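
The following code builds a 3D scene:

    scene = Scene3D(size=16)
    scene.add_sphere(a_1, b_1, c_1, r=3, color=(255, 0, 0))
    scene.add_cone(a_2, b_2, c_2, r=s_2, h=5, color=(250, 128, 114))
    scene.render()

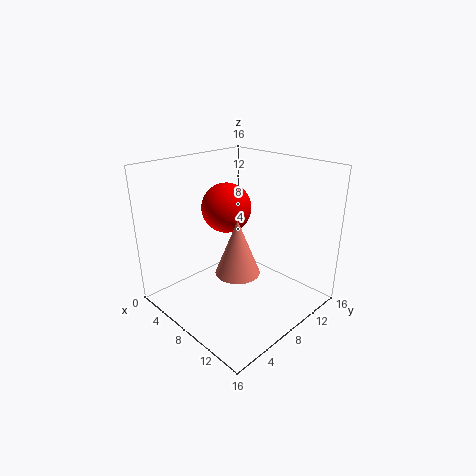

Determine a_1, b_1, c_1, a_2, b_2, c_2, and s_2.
a_1 = 4
b_1 = 10
c_1 = 10
a_2 = 13
b_2 = 3
c_2 = 8
s_2 = 2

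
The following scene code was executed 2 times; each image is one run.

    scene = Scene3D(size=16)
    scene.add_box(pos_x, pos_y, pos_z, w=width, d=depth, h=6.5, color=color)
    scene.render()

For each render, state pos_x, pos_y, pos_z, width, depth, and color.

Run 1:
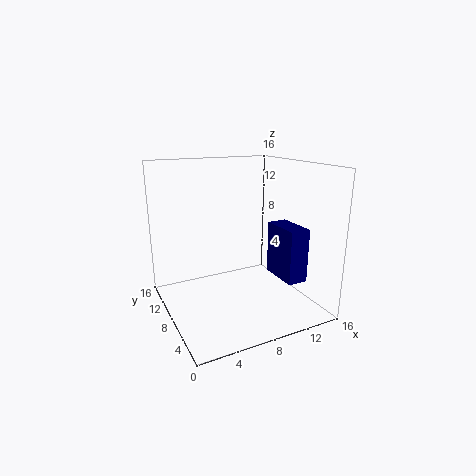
pos_x = 13.5; pos_y = 5.5; pos_z = 2; width = 2.5; depth = 5; color = 'navy'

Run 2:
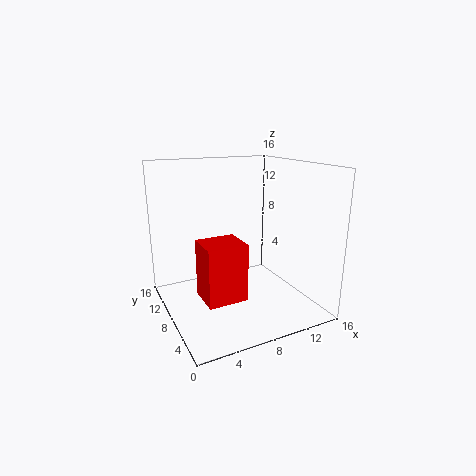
pos_x = 3.5; pos_y = 5.5; pos_z = 1.5; width = 4.5; depth = 4; color = 'red'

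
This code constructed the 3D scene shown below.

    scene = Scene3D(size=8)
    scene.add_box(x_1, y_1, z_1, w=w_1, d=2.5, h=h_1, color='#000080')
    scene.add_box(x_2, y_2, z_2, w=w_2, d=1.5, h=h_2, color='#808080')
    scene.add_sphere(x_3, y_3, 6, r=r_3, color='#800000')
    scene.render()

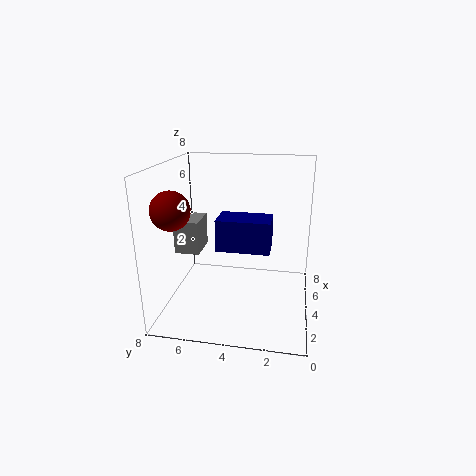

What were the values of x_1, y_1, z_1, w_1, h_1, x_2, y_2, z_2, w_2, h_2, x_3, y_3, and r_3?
x_1 = 1, y_1 = 2, z_1 = 4.5, w_1 = 1.5, h_1 = 1.5, x_2 = 4.5, y_2 = 6.5, z_2 = 2.5, w_2 = 2, h_2 = 2, x_3 = 2, y_3 = 7, r_3 = 1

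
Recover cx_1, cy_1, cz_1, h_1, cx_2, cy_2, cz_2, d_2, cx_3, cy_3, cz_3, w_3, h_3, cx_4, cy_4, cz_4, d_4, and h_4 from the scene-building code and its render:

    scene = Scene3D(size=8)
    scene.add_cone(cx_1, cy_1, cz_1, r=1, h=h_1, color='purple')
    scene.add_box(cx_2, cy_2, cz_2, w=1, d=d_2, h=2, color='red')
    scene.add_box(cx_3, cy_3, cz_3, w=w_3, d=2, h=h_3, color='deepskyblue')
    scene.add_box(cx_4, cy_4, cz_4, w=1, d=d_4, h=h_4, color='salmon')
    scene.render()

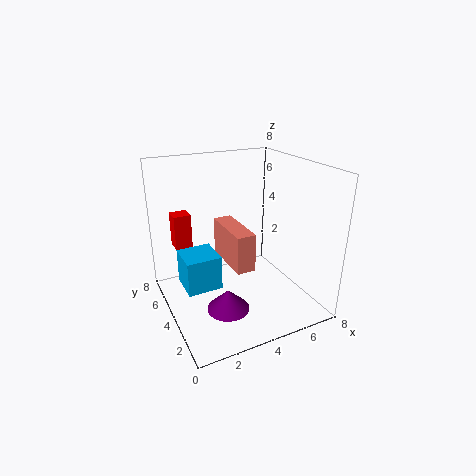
cx_1 = 2
cy_1 = 1
cz_1 = 2
h_1 = 1
cx_2 = 1
cy_2 = 6
cz_2 = 3
d_2 = 1
cx_3 = 1
cy_3 = 4
cz_3 = 1
w_3 = 2
h_3 = 2
cx_4 = 3
cy_4 = 2
cz_4 = 3
d_4 = 3
h_4 = 2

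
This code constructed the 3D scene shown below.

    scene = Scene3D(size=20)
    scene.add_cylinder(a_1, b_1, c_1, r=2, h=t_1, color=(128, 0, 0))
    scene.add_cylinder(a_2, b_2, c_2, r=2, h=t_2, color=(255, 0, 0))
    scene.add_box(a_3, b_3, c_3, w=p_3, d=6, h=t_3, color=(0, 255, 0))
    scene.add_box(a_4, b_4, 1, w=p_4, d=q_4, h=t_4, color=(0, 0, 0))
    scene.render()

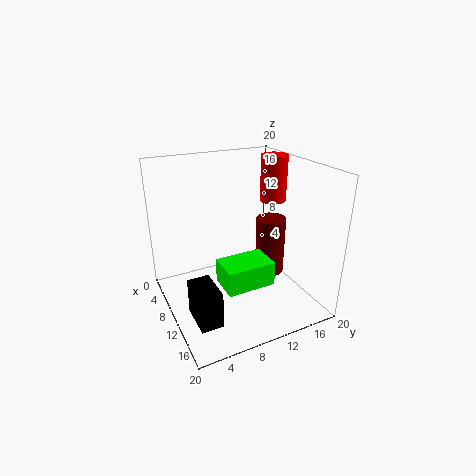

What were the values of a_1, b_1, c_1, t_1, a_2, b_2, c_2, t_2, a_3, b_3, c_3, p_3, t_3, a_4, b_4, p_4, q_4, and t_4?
a_1 = 12, b_1 = 14, c_1 = 5, t_1 = 8, a_2 = 6, b_2 = 18, c_2 = 13, t_2 = 7, a_3 = 14, b_3 = 5, c_3 = 7, p_3 = 4, t_3 = 3, a_4 = 11, b_4 = 2, p_4 = 5, q_4 = 3, t_4 = 5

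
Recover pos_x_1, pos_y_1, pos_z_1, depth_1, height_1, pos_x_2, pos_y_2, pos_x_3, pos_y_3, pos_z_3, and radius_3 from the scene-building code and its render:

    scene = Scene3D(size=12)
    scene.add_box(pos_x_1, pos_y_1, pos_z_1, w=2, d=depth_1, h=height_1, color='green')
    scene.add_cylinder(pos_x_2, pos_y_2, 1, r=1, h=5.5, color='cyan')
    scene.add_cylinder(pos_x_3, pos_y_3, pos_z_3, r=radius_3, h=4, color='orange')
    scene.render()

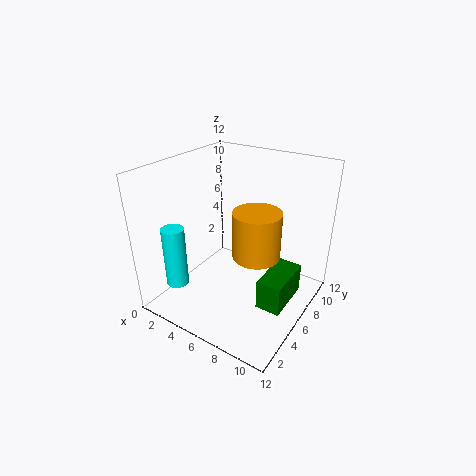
pos_x_1 = 9
pos_y_1 = 4
pos_z_1 = 1.5
depth_1 = 4
height_1 = 2.5
pos_x_2 = 1
pos_y_2 = 3.5
pos_x_3 = 7.5
pos_y_3 = 6.5
pos_z_3 = 4.5
radius_3 = 2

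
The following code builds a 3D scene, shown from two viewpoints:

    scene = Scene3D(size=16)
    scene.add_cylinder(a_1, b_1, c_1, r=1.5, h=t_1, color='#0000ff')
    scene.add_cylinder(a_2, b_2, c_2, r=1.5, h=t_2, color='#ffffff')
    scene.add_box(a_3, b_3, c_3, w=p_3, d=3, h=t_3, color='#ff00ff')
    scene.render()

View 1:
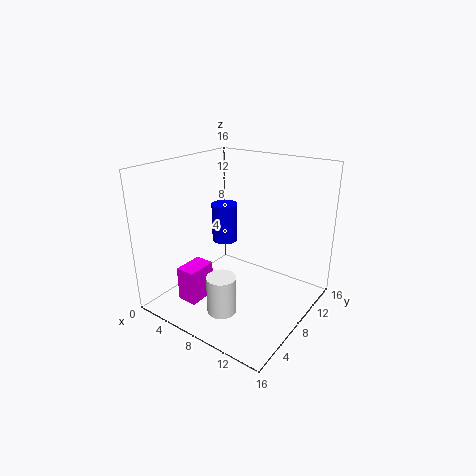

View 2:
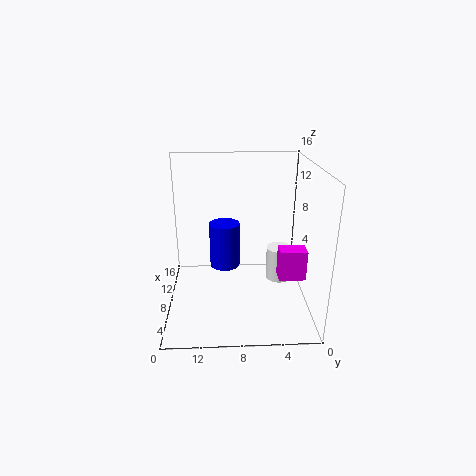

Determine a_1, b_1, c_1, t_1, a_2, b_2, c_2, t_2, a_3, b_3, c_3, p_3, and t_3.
a_1 = 5; b_1 = 9.5; c_1 = 6.5; t_1 = 4.5; a_2 = 9.5; b_2 = 3; c_2 = 2; t_2 = 4; a_3 = 6; b_3 = 0.5; c_3 = 3.5; p_3 = 2; t_3 = 3.5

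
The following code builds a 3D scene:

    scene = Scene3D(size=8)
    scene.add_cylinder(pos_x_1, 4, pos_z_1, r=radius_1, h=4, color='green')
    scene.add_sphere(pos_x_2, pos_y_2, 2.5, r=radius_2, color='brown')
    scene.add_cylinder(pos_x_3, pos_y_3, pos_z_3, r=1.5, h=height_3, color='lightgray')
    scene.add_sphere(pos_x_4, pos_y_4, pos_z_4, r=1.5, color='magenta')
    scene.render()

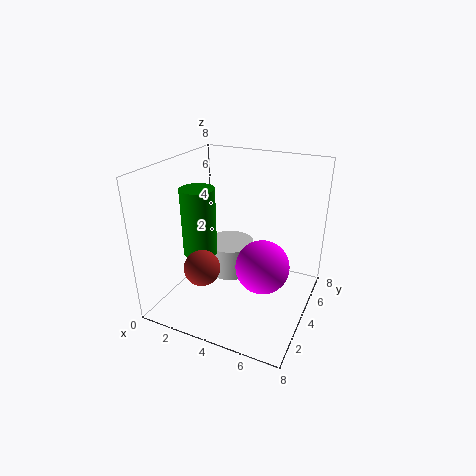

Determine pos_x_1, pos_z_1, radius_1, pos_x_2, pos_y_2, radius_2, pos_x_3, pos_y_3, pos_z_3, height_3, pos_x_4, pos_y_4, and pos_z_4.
pos_x_1 = 1.5; pos_z_1 = 2.5; radius_1 = 1; pos_x_2 = 2.5; pos_y_2 = 2.5; radius_2 = 1; pos_x_3 = 2.5; pos_y_3 = 6; pos_z_3 = 0.5; height_3 = 2; pos_x_4 = 5.5; pos_y_4 = 4; pos_z_4 = 2.5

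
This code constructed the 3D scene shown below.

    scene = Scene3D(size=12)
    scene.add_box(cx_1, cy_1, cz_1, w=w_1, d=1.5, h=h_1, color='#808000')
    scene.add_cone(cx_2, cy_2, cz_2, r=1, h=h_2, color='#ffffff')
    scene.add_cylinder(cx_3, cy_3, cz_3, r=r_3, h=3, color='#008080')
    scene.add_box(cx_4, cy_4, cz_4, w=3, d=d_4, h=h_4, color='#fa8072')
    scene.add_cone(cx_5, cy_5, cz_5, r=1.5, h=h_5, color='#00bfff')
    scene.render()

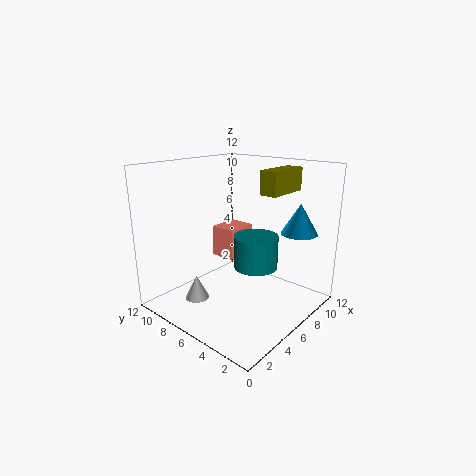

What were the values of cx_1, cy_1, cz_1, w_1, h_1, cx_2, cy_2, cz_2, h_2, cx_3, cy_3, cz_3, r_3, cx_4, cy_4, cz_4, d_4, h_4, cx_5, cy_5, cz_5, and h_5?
cx_1 = 7.5; cy_1 = 3.5; cz_1 = 9.5; w_1 = 4; h_1 = 2; cx_2 = 3; cy_2 = 8; cz_2 = 1; h_2 = 2; cx_3 = 8.5; cy_3 = 6; cz_3 = 2.5; r_3 = 2; cx_4 = 8; cy_4 = 8.5; cz_4 = 2.5; d_4 = 2.5; h_4 = 3; cx_5 = 9; cy_5 = 2; cz_5 = 6.5; h_5 = 2.5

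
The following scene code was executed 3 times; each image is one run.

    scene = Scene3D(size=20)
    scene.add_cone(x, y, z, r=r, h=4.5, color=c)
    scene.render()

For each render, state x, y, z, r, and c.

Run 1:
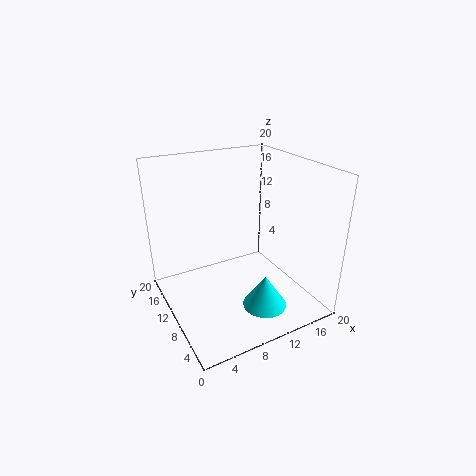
x = 11.5, y = 5, z = 1.5, r = 3, c = 'cyan'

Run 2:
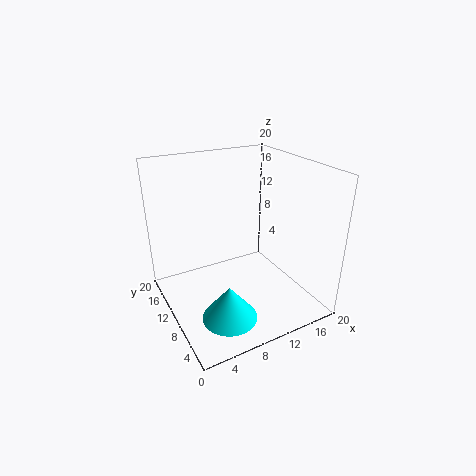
x = 5.5, y = 4, z = 2.5, r = 3.5, c = 'cyan'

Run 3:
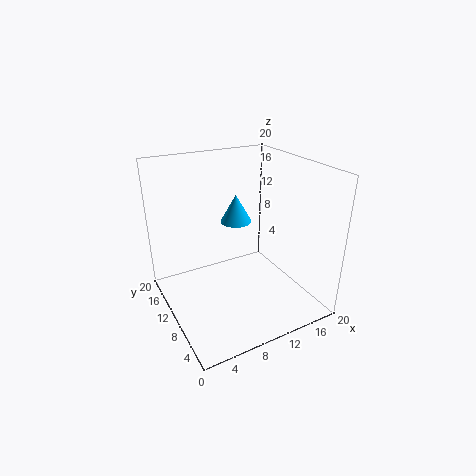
x = 13.5, y = 17, z = 9, r = 2.5, c = 'deepskyblue'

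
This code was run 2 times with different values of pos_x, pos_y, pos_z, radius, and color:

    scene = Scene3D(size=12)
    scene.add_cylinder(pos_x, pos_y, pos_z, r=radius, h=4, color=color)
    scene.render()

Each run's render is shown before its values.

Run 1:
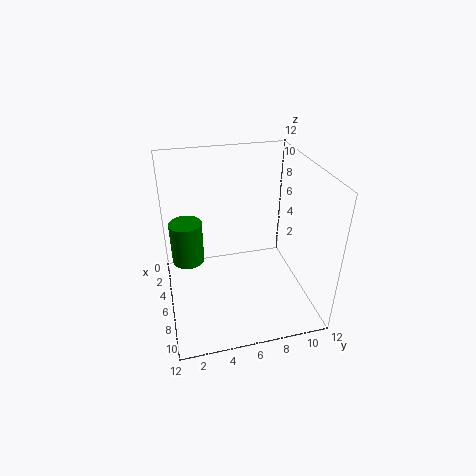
pos_x = 2.5; pos_y = 2; pos_z = 2; radius = 1.5; color = 'green'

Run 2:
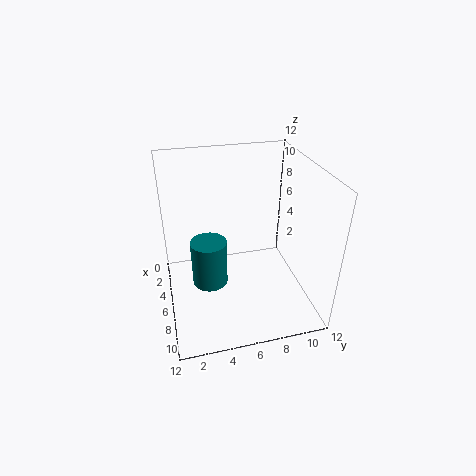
pos_x = 6; pos_y = 3.5; pos_z = 2; radius = 1.5; color = 'teal'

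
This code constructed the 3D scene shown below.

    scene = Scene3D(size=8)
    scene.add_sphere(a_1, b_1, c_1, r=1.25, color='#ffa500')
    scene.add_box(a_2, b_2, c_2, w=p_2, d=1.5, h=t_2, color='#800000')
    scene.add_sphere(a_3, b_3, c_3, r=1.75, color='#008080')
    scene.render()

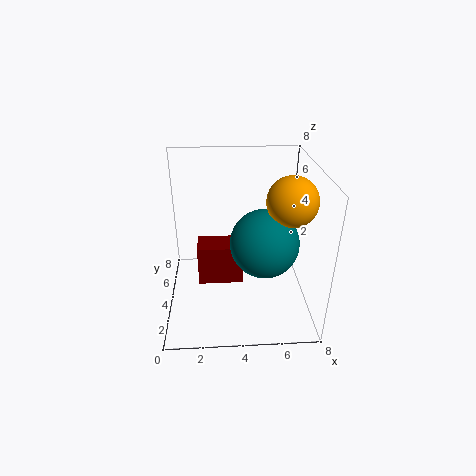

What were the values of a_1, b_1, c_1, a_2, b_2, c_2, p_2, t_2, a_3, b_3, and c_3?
a_1 = 6.5; b_1 = 2.5; c_1 = 6.75; a_2 = 1.75; b_2 = 3.25; c_2 = 1.5; p_2 = 2.5; t_2 = 2.25; a_3 = 5.25; b_3 = 2.5; c_3 = 4.5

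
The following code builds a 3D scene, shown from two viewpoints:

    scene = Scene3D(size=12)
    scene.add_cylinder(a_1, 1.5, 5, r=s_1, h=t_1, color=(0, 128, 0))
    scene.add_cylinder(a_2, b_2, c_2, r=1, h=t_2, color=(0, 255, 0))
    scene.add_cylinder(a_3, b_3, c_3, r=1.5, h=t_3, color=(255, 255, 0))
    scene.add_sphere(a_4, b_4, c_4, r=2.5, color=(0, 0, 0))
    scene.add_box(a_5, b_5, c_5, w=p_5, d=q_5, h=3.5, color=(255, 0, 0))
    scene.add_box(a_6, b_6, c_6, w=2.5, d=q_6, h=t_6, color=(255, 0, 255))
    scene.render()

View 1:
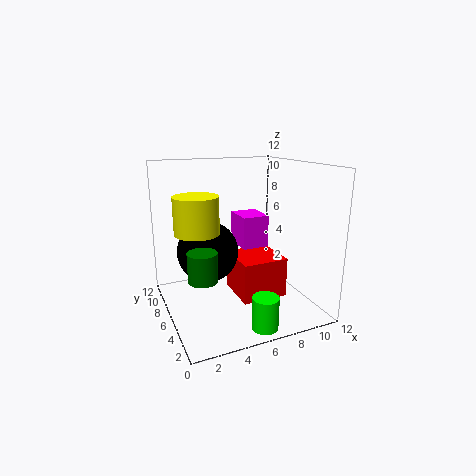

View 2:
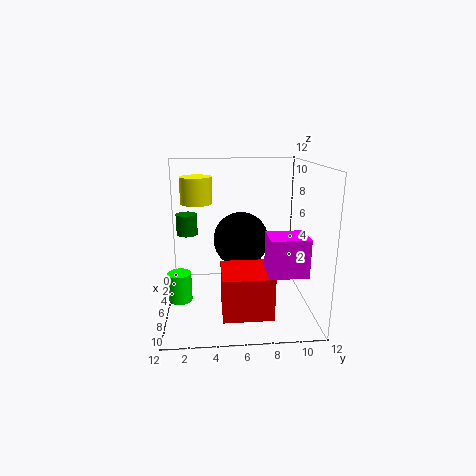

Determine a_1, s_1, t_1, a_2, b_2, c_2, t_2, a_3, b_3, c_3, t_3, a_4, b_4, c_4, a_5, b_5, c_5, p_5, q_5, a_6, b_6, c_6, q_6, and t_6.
a_1 = 1.5
s_1 = 1
t_1 = 2
a_2 = 6
b_2 = 1
c_2 = 0.5
t_2 = 2.5
a_3 = 1.5
b_3 = 2.5
c_3 = 8
t_3 = 2.5
a_4 = 3.5
b_4 = 6.5
c_4 = 5
a_5 = 6
b_5 = 4.5
c_5 = 0.5
p_5 = 4
q_5 = 4
a_6 = 7.5
b_6 = 8
c_6 = 4
q_6 = 3
t_6 = 3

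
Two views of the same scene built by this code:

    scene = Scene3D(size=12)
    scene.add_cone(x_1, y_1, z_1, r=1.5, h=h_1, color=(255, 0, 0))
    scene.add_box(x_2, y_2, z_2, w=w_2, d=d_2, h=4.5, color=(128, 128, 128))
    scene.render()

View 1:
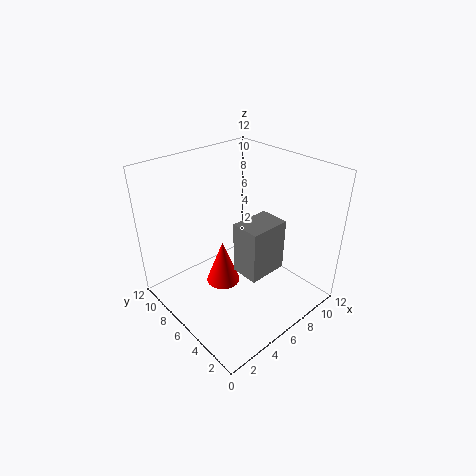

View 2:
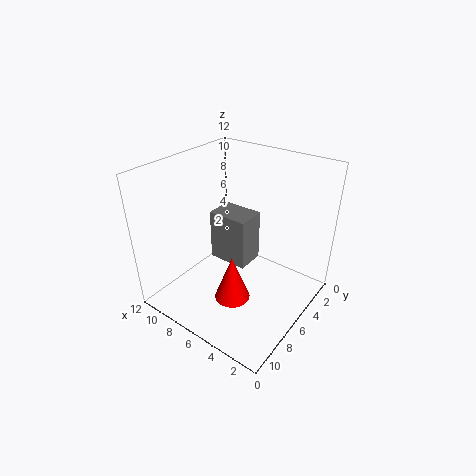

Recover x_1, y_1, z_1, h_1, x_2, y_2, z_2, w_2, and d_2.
x_1 = 5.5, y_1 = 7.5, z_1 = 1, h_1 = 4, x_2 = 5.5, y_2 = 3.5, z_2 = 3, w_2 = 3.5, d_2 = 2.5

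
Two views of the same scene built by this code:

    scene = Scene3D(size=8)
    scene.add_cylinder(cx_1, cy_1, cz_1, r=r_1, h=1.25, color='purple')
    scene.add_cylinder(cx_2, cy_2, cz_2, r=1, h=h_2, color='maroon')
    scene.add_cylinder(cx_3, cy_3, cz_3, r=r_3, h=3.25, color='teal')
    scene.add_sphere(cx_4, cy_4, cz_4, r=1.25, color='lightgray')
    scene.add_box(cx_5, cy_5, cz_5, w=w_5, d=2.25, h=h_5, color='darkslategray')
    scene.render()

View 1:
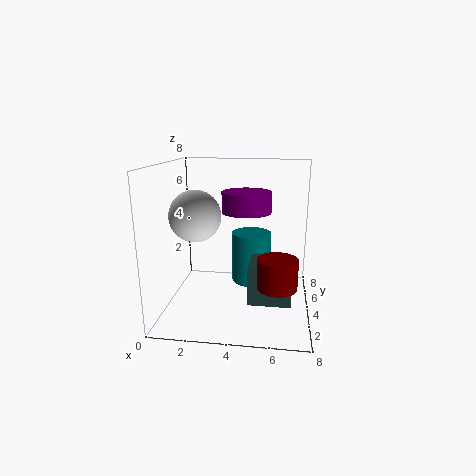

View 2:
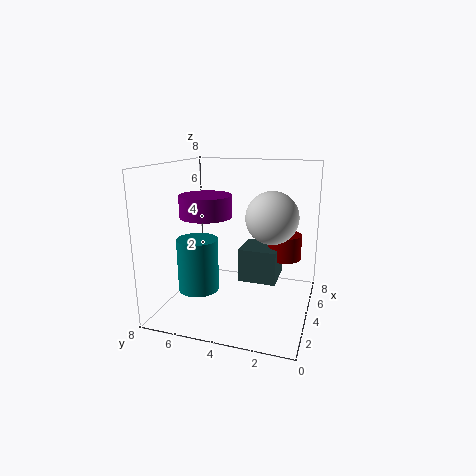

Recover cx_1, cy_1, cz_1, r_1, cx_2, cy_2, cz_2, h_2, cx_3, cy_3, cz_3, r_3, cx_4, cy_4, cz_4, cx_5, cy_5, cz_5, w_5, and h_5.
cx_1 = 4.25, cy_1 = 6, cz_1 = 5, r_1 = 1.5, cx_2 = 6.25, cy_2 = 1.75, cz_2 = 2.25, h_2 = 1.5, cx_3 = 4.5, cy_3 = 6.75, cz_3 = 0.25, r_3 = 1.25, cx_4 = 2.25, cy_4 = 1.75, cz_4 = 5.75, cx_5 = 4.75, cy_5 = 2, cz_5 = 1, w_5 = 2.25, h_5 = 2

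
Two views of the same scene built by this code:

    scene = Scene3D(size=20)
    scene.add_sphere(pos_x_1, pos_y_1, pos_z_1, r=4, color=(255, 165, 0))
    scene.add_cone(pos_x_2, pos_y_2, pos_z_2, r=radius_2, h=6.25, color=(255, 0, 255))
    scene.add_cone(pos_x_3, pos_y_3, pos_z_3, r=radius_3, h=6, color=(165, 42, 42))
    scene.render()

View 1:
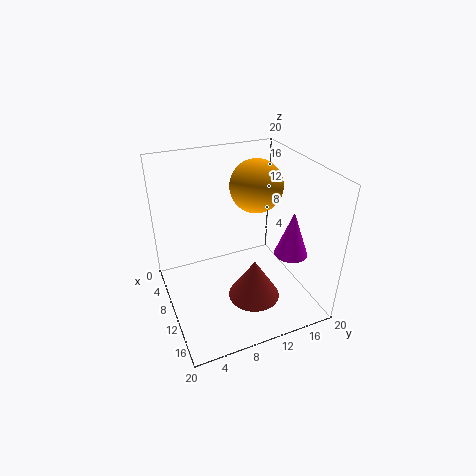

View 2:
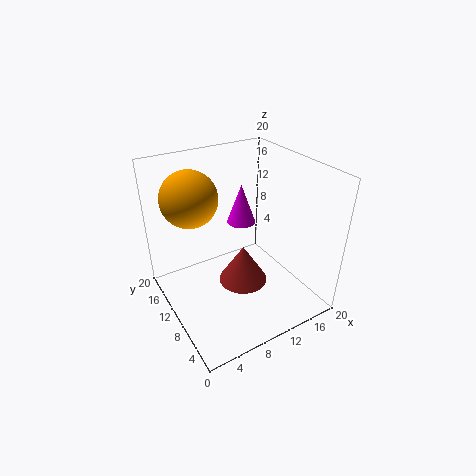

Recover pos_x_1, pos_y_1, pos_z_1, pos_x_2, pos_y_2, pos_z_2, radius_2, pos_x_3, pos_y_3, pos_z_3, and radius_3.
pos_x_1 = 5.25; pos_y_1 = 15; pos_z_1 = 15; pos_x_2 = 14.25; pos_y_2 = 16; pos_z_2 = 8.5; radius_2 = 2.25; pos_x_3 = 12; pos_y_3 = 11.75; pos_z_3 = 0.75; radius_3 = 3.75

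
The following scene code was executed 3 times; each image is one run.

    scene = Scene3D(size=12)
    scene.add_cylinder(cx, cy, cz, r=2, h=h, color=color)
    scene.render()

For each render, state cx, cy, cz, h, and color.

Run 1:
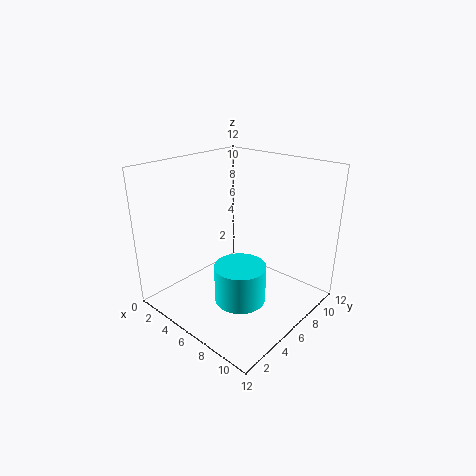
cx = 8, cy = 4, cz = 2, h = 3, color = 'cyan'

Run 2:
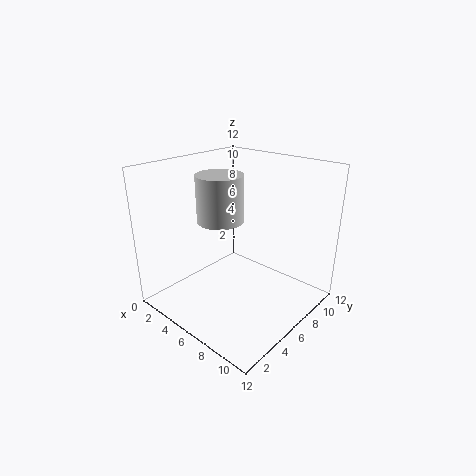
cx = 4, cy = 6, cz = 7, h = 4, color = 'lightgray'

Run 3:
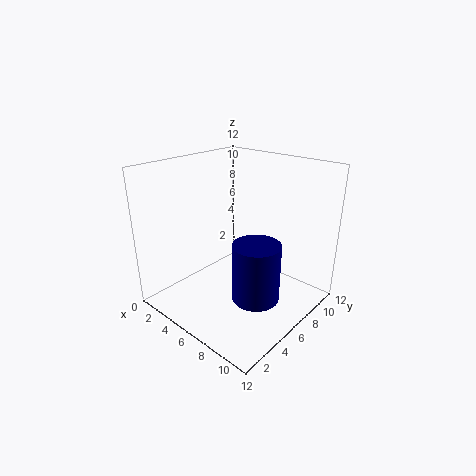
cx = 8, cy = 6, cz = 1, h = 5, color = 'navy'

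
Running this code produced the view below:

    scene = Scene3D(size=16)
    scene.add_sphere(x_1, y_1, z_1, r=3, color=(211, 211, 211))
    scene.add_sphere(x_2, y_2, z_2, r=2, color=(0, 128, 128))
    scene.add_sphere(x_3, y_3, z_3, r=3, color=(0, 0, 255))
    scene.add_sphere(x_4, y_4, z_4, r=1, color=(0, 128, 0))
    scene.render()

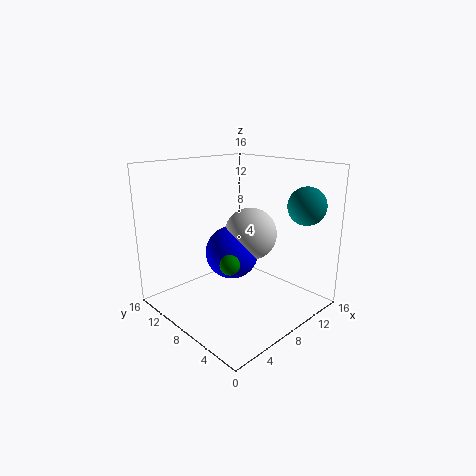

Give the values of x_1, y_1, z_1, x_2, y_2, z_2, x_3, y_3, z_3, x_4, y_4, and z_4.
x_1 = 10
y_1 = 8
z_1 = 8
x_2 = 12
y_2 = 2
z_2 = 12
x_3 = 8
y_3 = 9
z_3 = 6
x_4 = 4
y_4 = 5
z_4 = 7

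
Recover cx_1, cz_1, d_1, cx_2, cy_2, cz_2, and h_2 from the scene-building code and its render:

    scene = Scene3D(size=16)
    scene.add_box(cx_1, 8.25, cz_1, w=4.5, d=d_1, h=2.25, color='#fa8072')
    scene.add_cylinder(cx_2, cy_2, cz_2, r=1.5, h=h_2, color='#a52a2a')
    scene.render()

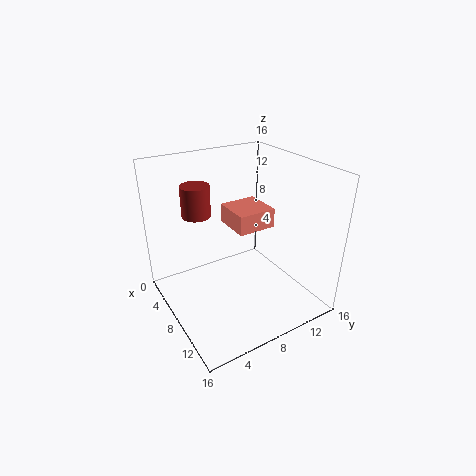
cx_1 = 3.75
cz_1 = 8.25
d_1 = 4.5
cx_2 = 6.75
cy_2 = 3.75
cz_2 = 11.25
h_2 = 3.25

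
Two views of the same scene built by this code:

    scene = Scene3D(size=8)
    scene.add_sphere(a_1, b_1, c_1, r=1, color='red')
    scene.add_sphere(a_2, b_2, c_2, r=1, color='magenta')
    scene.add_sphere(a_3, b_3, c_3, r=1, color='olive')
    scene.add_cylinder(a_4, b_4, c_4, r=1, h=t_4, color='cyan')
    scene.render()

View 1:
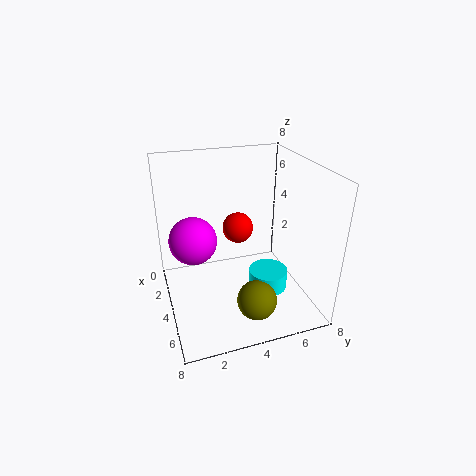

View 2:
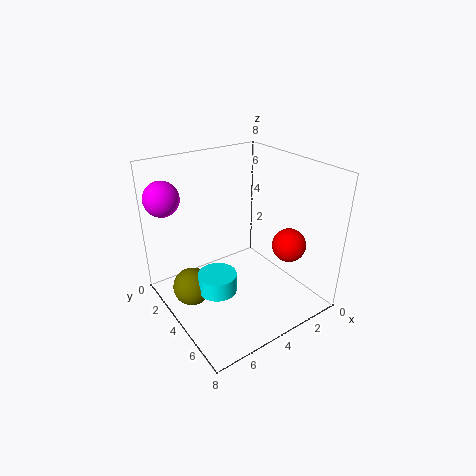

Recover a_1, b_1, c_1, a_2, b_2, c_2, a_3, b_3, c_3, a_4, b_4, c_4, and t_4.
a_1 = 1; b_1 = 5; c_1 = 3; a_2 = 7; b_2 = 1; c_2 = 6; a_3 = 7; b_3 = 4; c_3 = 2; a_4 = 6; b_4 = 5; c_4 = 2; t_4 = 1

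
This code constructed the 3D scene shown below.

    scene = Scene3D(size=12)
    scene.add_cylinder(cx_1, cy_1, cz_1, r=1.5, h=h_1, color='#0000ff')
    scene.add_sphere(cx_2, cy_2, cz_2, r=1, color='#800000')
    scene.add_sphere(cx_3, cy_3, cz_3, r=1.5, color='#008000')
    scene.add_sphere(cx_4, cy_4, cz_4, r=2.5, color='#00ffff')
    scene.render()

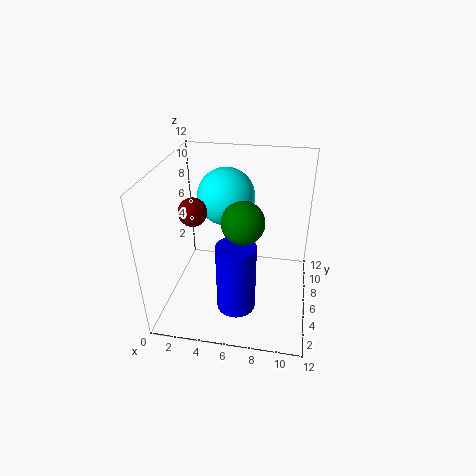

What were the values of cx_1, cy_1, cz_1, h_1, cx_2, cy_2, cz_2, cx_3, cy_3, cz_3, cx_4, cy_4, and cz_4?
cx_1 = 6.5, cy_1 = 2.5, cz_1 = 2, h_1 = 5.5, cx_2 = 3.5, cy_2 = 2.5, cz_2 = 10, cx_3 = 7, cy_3 = 2.5, cz_3 = 9.5, cx_4 = 4.5, cy_4 = 8.5, cz_4 = 8.5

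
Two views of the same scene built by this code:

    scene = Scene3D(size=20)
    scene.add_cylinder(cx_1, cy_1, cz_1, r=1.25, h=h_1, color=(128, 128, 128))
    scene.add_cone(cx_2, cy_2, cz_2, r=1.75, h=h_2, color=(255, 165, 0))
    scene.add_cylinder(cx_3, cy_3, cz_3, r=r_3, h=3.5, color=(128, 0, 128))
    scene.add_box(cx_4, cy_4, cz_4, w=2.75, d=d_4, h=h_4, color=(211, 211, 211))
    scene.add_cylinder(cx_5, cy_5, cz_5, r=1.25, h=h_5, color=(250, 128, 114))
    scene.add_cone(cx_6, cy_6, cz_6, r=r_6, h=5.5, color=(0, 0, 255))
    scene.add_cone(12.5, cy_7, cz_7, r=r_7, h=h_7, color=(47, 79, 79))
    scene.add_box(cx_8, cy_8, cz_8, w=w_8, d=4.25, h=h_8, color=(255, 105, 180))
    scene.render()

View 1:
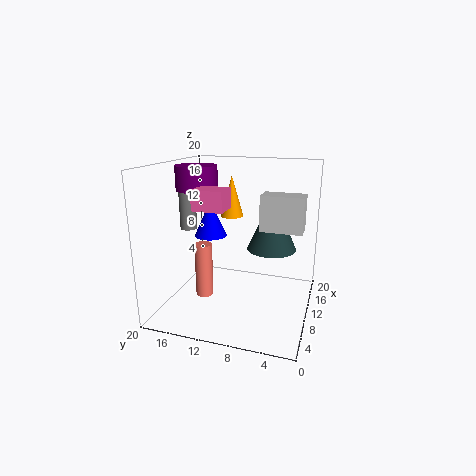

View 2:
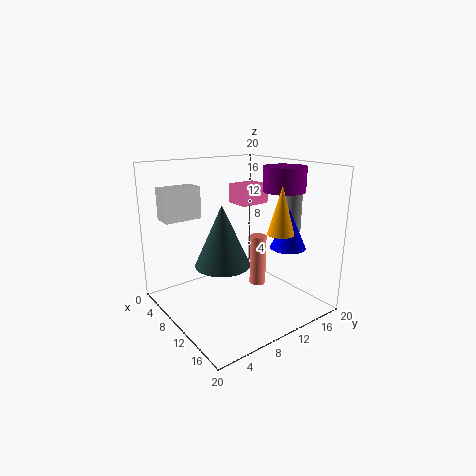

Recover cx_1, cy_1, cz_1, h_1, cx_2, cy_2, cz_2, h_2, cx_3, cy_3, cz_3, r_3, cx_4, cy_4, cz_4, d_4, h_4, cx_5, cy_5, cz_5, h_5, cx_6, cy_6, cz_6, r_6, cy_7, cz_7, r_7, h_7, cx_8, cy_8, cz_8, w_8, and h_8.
cx_1 = 12
cy_1 = 18.5
cz_1 = 10
h_1 = 6.25
cx_2 = 15.5
cy_2 = 12.75
cz_2 = 11.5
h_2 = 6.25
cx_3 = 11.75
cy_3 = 16.75
cz_3 = 16
r_3 = 3
cx_4 = 4.75
cy_4 = 0.75
cz_4 = 13
d_4 = 5
h_4 = 4.25
cx_5 = 8.75
cy_5 = 14.75
cz_5 = 1.25
h_5 = 7.75
cx_6 = 14
cy_6 = 15.75
cz_6 = 8.5
r_6 = 2.5
cy_7 = 5.75
cz_7 = 8
r_7 = 3.5
h_7 = 7.75
cx_8 = 6.5
cy_8 = 11
cz_8 = 14.25
w_8 = 3.5
h_8 = 2.75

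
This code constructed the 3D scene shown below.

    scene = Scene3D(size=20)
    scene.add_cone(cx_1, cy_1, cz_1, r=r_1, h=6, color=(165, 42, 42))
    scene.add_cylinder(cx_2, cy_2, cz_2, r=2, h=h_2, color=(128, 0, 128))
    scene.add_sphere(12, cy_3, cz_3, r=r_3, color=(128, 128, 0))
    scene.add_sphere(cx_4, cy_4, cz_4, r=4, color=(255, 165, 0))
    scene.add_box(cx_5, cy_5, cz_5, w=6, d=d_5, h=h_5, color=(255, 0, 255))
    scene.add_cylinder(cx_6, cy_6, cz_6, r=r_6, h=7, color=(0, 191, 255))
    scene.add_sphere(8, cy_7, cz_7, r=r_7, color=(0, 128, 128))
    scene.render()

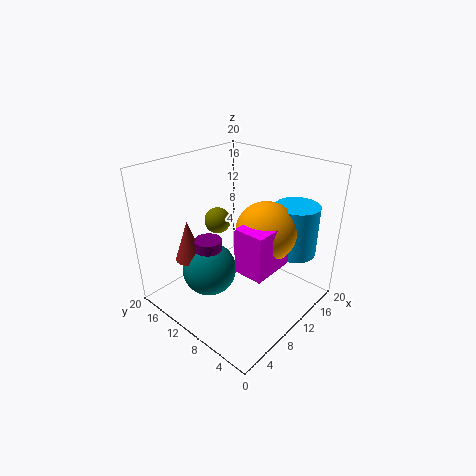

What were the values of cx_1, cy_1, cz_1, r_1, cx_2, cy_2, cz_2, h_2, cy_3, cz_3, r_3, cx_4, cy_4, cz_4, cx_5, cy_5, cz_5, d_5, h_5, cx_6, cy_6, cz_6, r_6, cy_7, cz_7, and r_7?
cx_1 = 6, cy_1 = 16, cz_1 = 6, r_1 = 2, cx_2 = 8, cy_2 = 14, cz_2 = 5, h_2 = 4, cy_3 = 16, cz_3 = 10, r_3 = 2, cx_4 = 11, cy_4 = 6, cz_4 = 12, cx_5 = 6, cy_5 = 3, cz_5 = 8, d_5 = 4, h_5 = 6, cx_6 = 15, cy_6 = 4, cz_6 = 8, r_6 = 3, cy_7 = 14, cz_7 = 4, r_7 = 4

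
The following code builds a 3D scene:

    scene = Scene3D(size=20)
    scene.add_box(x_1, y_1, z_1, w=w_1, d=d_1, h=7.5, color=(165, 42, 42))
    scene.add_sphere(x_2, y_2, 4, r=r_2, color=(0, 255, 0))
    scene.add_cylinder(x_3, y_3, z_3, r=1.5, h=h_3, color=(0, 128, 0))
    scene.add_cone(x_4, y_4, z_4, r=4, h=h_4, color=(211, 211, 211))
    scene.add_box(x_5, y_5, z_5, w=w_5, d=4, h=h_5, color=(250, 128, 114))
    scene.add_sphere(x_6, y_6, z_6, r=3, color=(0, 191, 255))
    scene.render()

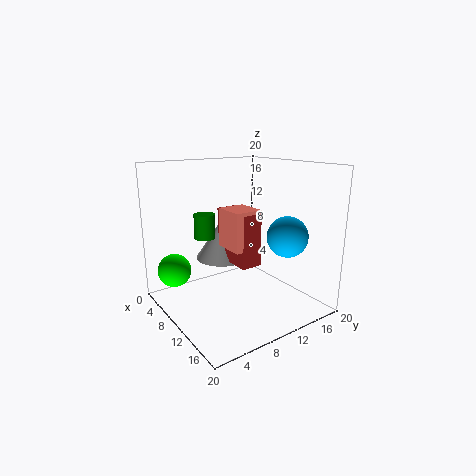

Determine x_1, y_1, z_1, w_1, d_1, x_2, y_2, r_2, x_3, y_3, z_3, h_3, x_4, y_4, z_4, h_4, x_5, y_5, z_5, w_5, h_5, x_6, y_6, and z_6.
x_1 = 5.5, y_1 = 9.5, z_1 = 6, w_1 = 6.5, d_1 = 3, x_2 = 2.5, y_2 = 3.5, r_2 = 2.5, x_3 = 6, y_3 = 7, z_3 = 9.5, h_3 = 3.5, x_4 = 5, y_4 = 10.5, z_4 = 5.5, h_4 = 6, x_5 = 7.5, y_5 = 8.5, z_5 = 8.5, w_5 = 4.5, h_5 = 5.5, x_6 = 12.5, y_6 = 17, z_6 = 9.5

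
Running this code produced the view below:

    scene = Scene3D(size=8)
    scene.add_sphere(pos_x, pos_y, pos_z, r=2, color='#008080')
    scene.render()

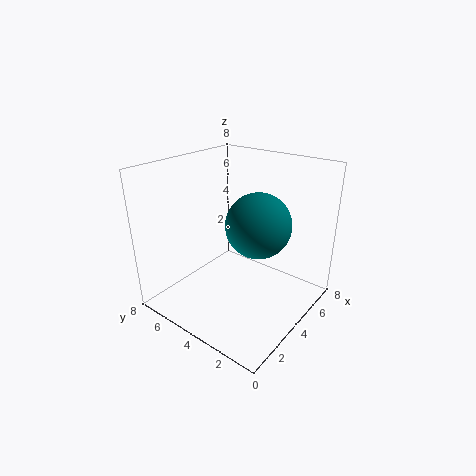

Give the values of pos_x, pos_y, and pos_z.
pos_x = 6; pos_y = 4; pos_z = 4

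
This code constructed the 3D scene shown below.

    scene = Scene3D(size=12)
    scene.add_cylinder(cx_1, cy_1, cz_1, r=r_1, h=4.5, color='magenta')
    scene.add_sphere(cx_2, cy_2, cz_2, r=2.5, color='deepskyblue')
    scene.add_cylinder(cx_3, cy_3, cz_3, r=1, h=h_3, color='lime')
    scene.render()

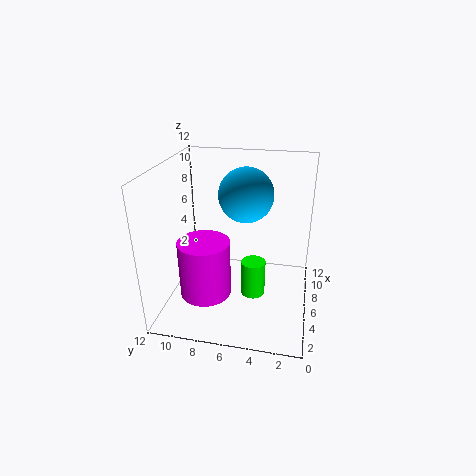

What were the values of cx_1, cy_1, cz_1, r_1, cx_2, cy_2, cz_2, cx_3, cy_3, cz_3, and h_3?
cx_1 = 3, cy_1 = 8, cz_1 = 2.5, r_1 = 2, cx_2 = 9.5, cy_2 = 6, cz_2 = 8.5, cx_3 = 5, cy_3 = 4.5, cz_3 = 1.5, h_3 = 3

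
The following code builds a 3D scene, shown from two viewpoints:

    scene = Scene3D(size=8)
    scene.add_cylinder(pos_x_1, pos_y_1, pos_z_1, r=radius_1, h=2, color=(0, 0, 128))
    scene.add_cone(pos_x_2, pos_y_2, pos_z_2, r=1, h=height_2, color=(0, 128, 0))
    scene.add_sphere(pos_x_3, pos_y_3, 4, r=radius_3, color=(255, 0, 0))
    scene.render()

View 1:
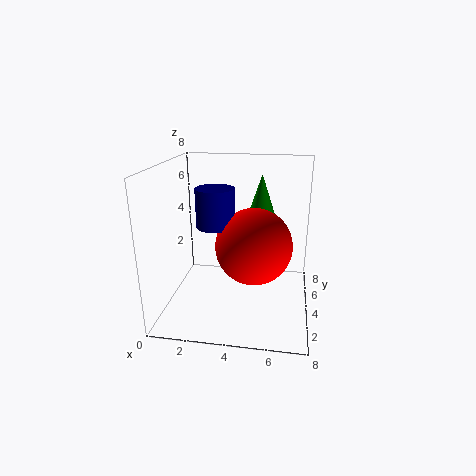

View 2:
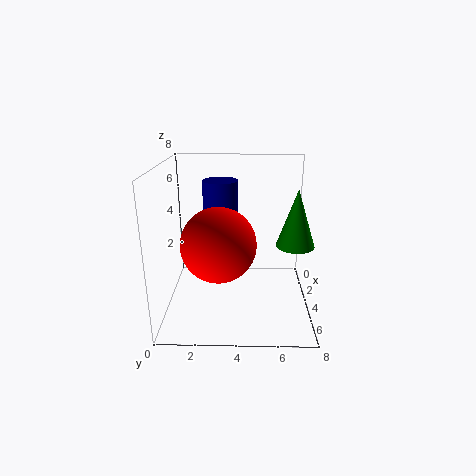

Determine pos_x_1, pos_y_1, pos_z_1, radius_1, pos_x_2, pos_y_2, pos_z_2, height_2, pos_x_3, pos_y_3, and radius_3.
pos_x_1 = 3
pos_y_1 = 3
pos_z_1 = 5
radius_1 = 1
pos_x_2 = 5
pos_y_2 = 7
pos_z_2 = 4
height_2 = 3
pos_x_3 = 5
pos_y_3 = 3
radius_3 = 2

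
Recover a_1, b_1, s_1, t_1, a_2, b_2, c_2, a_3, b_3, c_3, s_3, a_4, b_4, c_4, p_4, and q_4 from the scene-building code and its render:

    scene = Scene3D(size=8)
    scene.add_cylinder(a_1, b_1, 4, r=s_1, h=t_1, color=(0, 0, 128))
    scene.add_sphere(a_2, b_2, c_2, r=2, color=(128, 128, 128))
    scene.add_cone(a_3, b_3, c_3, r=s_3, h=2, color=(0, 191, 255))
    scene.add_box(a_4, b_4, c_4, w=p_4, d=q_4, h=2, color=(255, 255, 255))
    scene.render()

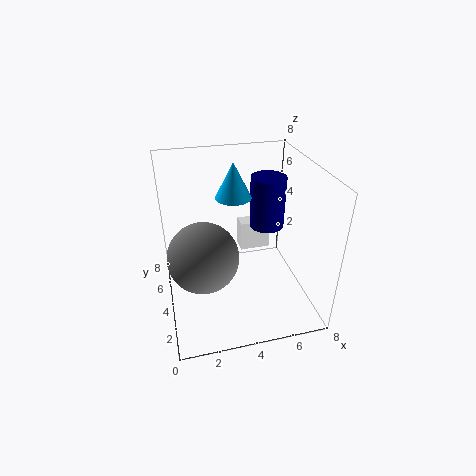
a_1 = 6, b_1 = 5, s_1 = 1, t_1 = 3, a_2 = 2, b_2 = 4, c_2 = 3, a_3 = 4, b_3 = 5, c_3 = 6, s_3 = 1, a_4 = 5, b_4 = 7, c_4 = 1, p_4 = 2, q_4 = 1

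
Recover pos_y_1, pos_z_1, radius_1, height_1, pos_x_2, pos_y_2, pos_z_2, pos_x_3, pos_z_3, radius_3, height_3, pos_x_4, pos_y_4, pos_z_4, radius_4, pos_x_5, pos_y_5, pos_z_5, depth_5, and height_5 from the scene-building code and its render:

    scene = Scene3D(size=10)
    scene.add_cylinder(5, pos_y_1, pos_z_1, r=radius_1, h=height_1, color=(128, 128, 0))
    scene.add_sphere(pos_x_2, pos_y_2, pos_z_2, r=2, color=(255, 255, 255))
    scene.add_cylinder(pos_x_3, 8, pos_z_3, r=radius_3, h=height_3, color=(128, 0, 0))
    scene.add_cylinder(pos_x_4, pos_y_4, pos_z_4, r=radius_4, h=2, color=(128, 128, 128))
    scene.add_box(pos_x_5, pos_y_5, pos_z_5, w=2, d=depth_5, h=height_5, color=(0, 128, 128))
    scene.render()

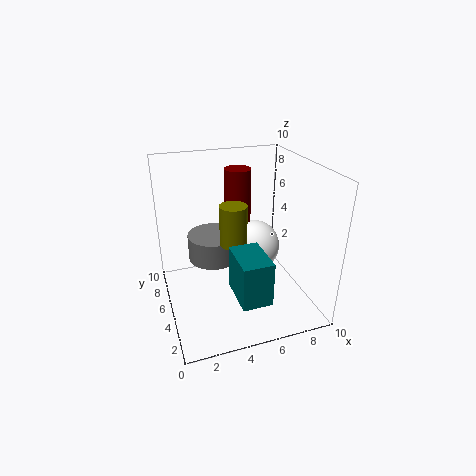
pos_y_1 = 6, pos_z_1 = 4, radius_1 = 1, height_1 = 3, pos_x_2 = 7, pos_y_2 = 7, pos_z_2 = 3, pos_x_3 = 6, pos_z_3 = 4, radius_3 = 1, height_3 = 5, pos_x_4 = 4, pos_y_4 = 8, pos_z_4 = 2, radius_4 = 2, pos_x_5 = 4, pos_y_5 = 1, pos_z_5 = 2, depth_5 = 3, height_5 = 3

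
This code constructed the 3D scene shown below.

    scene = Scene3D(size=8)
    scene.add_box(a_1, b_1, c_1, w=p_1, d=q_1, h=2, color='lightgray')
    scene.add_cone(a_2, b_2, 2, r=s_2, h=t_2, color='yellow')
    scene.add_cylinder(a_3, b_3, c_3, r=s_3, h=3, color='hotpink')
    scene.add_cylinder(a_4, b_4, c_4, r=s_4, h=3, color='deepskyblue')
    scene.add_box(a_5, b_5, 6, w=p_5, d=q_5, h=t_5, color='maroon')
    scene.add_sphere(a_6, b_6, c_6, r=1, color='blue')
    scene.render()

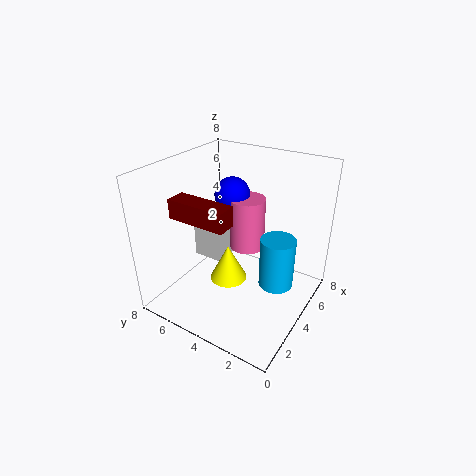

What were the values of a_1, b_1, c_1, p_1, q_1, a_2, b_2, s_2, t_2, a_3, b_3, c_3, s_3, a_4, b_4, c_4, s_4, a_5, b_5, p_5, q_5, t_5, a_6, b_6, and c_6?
a_1 = 5, b_1 = 6, c_1 = 1, p_1 = 2, q_1 = 2, a_2 = 3, b_2 = 4, s_2 = 1, t_2 = 2, a_3 = 5, b_3 = 4, c_3 = 3, s_3 = 1, a_4 = 5, b_4 = 2, c_4 = 1, s_4 = 1, a_5 = 1, b_5 = 3, p_5 = 1, q_5 = 3, t_5 = 1, a_6 = 5, b_6 = 5, c_6 = 6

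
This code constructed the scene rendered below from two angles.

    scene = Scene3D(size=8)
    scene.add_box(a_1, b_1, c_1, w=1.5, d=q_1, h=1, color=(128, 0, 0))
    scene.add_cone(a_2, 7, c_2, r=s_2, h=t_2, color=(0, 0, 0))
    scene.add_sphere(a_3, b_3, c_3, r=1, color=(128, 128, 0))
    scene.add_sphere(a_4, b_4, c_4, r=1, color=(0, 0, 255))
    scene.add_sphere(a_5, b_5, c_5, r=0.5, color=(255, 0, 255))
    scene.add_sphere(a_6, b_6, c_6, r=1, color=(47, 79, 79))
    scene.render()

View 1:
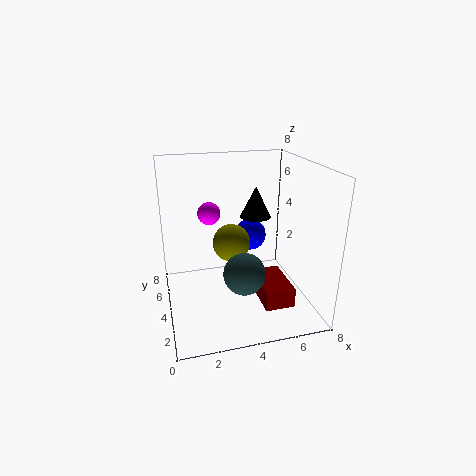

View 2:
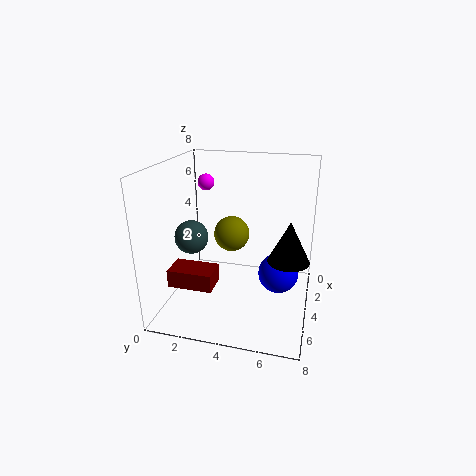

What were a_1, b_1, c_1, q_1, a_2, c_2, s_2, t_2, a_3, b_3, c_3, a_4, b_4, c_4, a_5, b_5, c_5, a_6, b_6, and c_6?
a_1 = 4.5, b_1 = 0.5, c_1 = 1.5, q_1 = 2.5, a_2 = 6, c_2 = 4, s_2 = 1, t_2 = 2, a_3 = 3.5, b_3 = 3.5, c_3 = 4, a_4 = 5.5, b_4 = 6.5, c_4 = 3, a_5 = 2, b_5 = 1.5, c_5 = 6.5, a_6 = 3.5, b_6 = 1, c_6 = 3.5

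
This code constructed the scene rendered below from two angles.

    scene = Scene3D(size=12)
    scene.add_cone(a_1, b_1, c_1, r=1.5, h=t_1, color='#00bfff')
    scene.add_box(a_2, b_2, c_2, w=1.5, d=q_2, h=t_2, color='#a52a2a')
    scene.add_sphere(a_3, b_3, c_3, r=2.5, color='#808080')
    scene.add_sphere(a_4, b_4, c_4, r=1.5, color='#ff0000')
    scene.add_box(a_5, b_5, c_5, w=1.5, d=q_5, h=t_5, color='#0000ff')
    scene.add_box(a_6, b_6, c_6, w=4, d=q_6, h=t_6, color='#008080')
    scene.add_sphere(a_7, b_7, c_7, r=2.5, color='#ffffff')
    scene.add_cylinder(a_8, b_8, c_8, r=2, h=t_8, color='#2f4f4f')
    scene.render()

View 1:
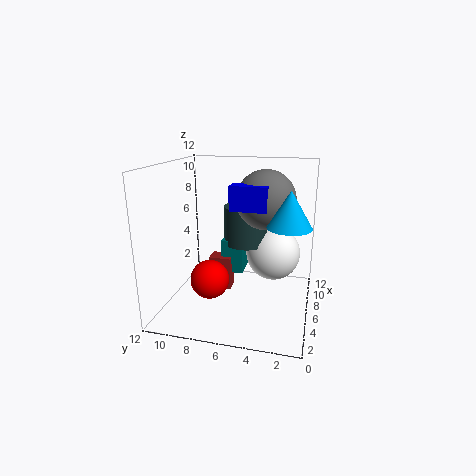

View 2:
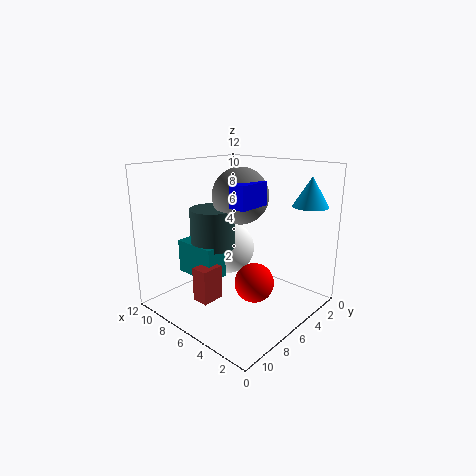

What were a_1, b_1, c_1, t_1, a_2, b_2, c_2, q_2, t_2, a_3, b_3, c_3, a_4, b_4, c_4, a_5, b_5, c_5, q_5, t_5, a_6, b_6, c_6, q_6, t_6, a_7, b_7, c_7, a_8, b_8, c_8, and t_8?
a_1 = 2
b_1 = 1.5
c_1 = 8.5
t_1 = 2.5
a_2 = 7
b_2 = 7
c_2 = 0.5
q_2 = 2
t_2 = 3
a_3 = 7.5
b_3 = 4
c_3 = 9
a_4 = 3
b_4 = 7.5
c_4 = 3.5
a_5 = 5
b_5 = 3.5
c_5 = 8.5
q_5 = 3
t_5 = 2
a_6 = 7.5
b_6 = 6
c_6 = 2
q_6 = 2
t_6 = 3
a_7 = 9.5
b_7 = 3.5
c_7 = 3.5
a_8 = 9
b_8 = 6
c_8 = 4.5
t_8 = 3.5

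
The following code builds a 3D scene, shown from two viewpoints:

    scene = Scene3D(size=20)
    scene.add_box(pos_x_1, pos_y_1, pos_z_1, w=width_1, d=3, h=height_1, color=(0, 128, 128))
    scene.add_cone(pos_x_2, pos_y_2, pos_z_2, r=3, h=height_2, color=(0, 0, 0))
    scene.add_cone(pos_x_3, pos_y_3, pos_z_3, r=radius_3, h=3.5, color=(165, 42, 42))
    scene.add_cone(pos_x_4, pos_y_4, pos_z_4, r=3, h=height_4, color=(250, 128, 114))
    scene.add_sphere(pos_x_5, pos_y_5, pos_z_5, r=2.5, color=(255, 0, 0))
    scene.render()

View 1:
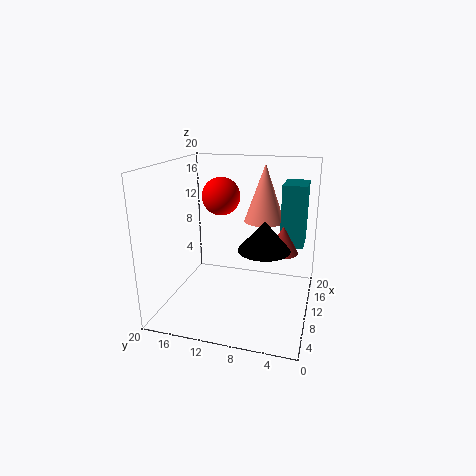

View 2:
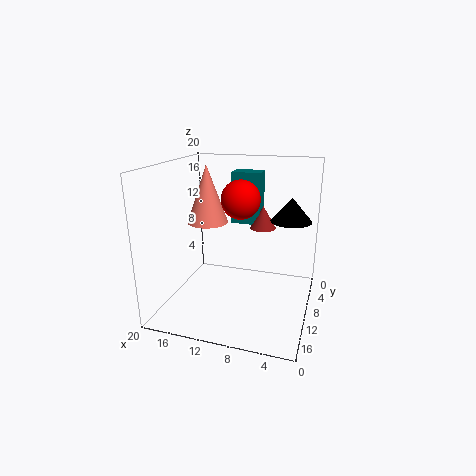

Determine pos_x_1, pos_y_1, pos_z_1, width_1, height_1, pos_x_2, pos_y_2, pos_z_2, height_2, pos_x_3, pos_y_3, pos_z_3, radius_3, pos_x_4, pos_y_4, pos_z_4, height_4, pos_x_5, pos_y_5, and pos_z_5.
pos_x_1 = 8.5; pos_y_1 = 1; pos_z_1 = 10; width_1 = 4.5; height_1 = 8; pos_x_2 = 3.5; pos_y_2 = 5; pos_z_2 = 11.5; height_2 = 3.5; pos_x_3 = 8; pos_y_3 = 3.5; pos_z_3 = 9.5; radius_3 = 2; pos_x_4 = 15.5; pos_y_4 = 7.5; pos_z_4 = 11; height_4 = 8.5; pos_x_5 = 9; pos_y_5 = 12; pos_z_5 = 16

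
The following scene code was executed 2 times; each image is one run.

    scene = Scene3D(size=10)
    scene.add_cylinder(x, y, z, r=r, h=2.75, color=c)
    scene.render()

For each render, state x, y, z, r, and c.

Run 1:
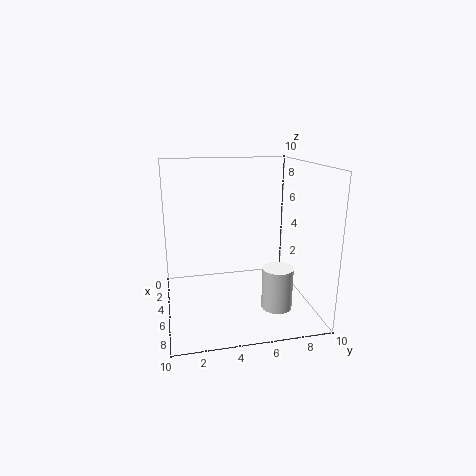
x = 7.75
y = 7
z = 1
r = 1
c = 'white'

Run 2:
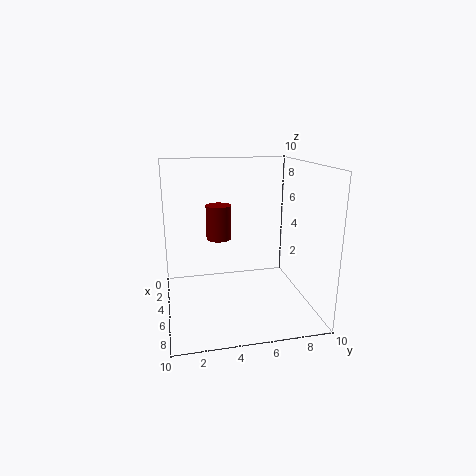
x = 1.25
y = 4.25
z = 3.75
r = 1
c = 'maroon'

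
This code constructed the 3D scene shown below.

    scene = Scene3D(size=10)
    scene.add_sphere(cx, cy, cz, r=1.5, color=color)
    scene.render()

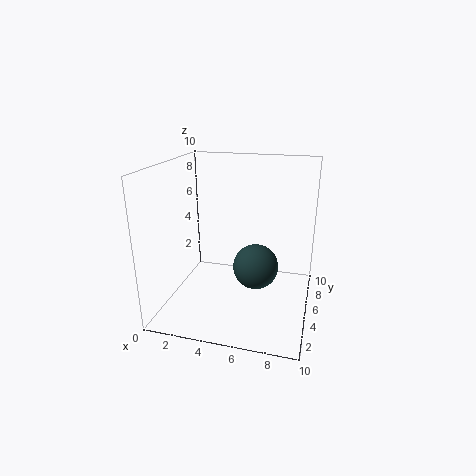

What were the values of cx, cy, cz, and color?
cx = 6.5
cy = 4
cz = 3.5
color = 'darkslategray'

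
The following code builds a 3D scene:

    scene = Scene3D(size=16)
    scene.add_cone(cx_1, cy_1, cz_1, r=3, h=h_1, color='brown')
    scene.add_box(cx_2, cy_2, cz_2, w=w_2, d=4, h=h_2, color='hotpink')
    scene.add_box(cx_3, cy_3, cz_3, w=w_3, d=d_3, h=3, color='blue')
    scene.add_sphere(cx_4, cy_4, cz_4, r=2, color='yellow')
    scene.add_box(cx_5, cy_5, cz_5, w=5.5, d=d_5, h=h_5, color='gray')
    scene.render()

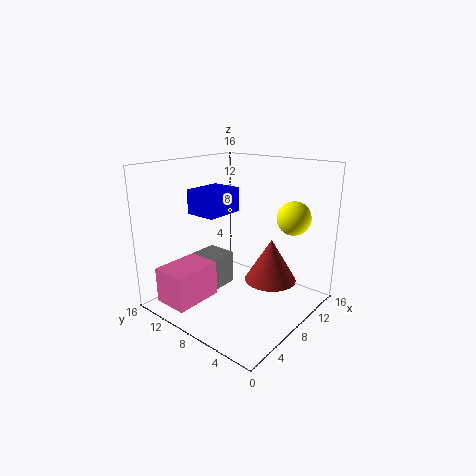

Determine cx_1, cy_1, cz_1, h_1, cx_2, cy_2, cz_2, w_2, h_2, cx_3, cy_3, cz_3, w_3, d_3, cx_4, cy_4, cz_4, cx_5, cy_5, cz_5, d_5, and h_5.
cx_1 = 11; cy_1 = 5.5; cz_1 = 2.5; h_1 = 5; cx_2 = 1; cy_2 = 10; cz_2 = 1; w_2 = 5.5; h_2 = 4; cx_3 = 7.5; cy_3 = 11.5; cz_3 = 9.5; w_3 = 5; d_3 = 4; cx_4 = 14; cy_4 = 4.5; cz_4 = 9.5; cx_5 = 4.5; cy_5 = 10.5; cz_5 = 1; d_5 = 3.5; h_5 = 4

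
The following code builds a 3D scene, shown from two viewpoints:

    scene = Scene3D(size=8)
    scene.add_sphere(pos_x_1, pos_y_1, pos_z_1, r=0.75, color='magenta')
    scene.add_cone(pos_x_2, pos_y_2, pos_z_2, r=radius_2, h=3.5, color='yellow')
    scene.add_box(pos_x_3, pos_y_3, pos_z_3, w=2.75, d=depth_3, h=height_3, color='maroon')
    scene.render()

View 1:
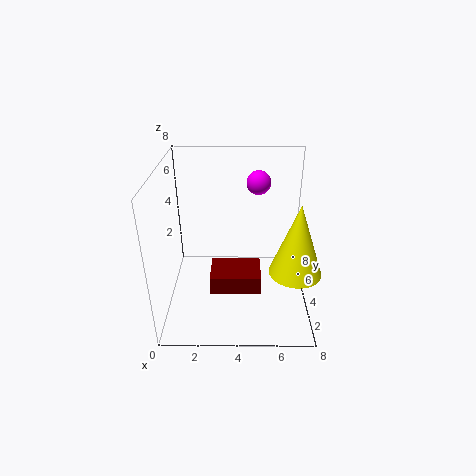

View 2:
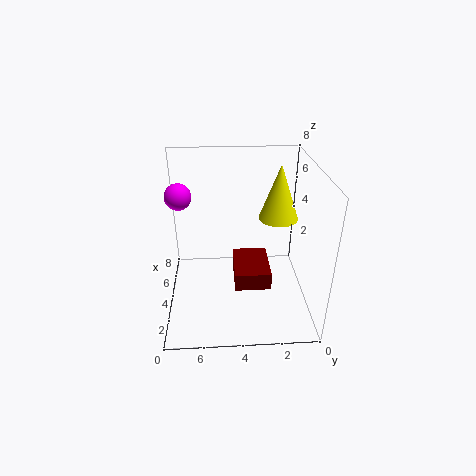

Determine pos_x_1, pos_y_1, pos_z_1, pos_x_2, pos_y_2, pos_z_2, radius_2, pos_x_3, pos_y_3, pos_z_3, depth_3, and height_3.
pos_x_1 = 5.25
pos_y_1 = 7.25
pos_z_1 = 6
pos_x_2 = 6.75
pos_y_2 = 1.25
pos_z_2 = 3.75
radius_2 = 1.25
pos_x_3 = 2.5
pos_y_3 = 2.25
pos_z_3 = 1.5
depth_3 = 2
height_3 = 1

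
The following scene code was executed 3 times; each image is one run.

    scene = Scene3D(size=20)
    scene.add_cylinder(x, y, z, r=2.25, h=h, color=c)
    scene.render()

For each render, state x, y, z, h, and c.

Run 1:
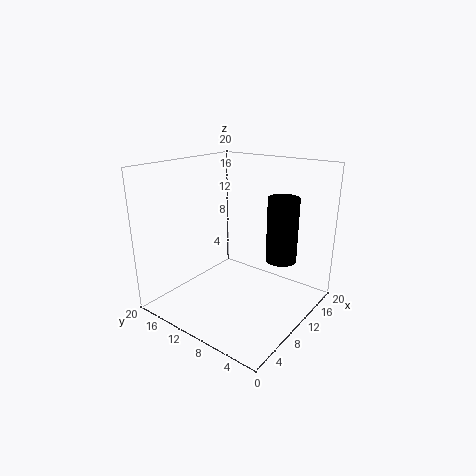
x = 15.25, y = 6, z = 5.75, h = 9.5, c = 'black'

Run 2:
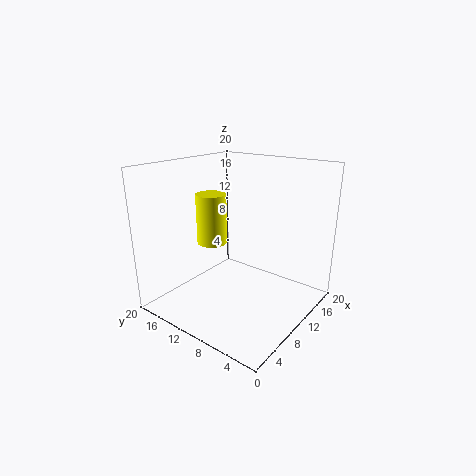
x = 10.75, y = 15.5, z = 7.75, h = 7.5, c = 'yellow'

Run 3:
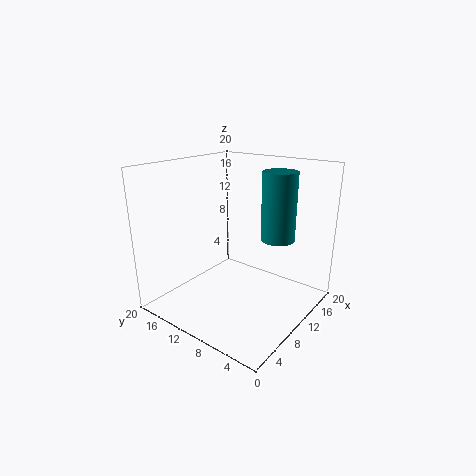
x = 11.75, y = 4.75, z = 10.5, h = 9, c = 'teal'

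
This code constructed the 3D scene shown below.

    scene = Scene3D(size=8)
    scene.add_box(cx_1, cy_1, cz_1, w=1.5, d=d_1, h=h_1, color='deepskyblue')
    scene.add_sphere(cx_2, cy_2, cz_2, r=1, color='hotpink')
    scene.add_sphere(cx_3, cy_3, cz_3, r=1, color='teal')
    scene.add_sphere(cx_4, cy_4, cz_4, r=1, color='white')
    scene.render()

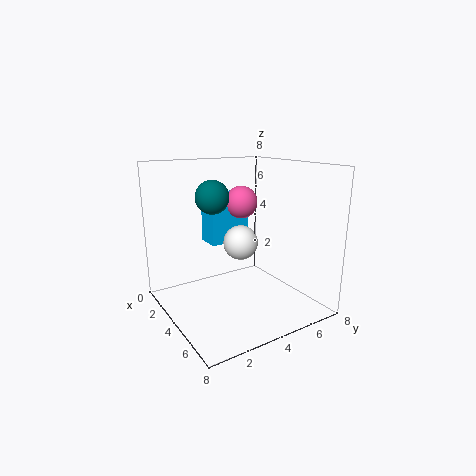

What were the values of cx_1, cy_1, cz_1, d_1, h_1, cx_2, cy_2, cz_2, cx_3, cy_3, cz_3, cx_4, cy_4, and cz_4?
cx_1 = 0.5, cy_1 = 3.5, cz_1 = 3, d_1 = 2.5, h_1 = 3, cx_2 = 2, cy_2 = 5.5, cz_2 = 5.5, cx_3 = 2, cy_3 = 3.5, cz_3 = 6, cx_4 = 3.5, cy_4 = 4.5, cz_4 = 3.5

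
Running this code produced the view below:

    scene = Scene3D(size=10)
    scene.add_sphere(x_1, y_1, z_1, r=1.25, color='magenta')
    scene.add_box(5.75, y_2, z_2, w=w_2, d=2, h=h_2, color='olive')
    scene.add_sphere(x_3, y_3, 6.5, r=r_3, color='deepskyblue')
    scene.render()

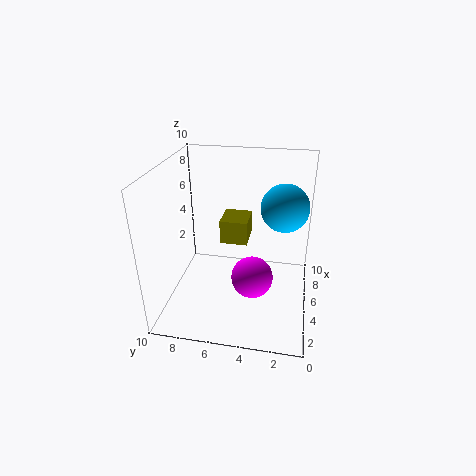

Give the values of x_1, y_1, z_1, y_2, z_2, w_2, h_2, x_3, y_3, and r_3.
x_1 = 1.75; y_1 = 3.5; z_1 = 4.25; y_2 = 4.5; z_2 = 4; w_2 = 2.25; h_2 = 1.75; x_3 = 7.25; y_3 = 2; r_3 = 1.75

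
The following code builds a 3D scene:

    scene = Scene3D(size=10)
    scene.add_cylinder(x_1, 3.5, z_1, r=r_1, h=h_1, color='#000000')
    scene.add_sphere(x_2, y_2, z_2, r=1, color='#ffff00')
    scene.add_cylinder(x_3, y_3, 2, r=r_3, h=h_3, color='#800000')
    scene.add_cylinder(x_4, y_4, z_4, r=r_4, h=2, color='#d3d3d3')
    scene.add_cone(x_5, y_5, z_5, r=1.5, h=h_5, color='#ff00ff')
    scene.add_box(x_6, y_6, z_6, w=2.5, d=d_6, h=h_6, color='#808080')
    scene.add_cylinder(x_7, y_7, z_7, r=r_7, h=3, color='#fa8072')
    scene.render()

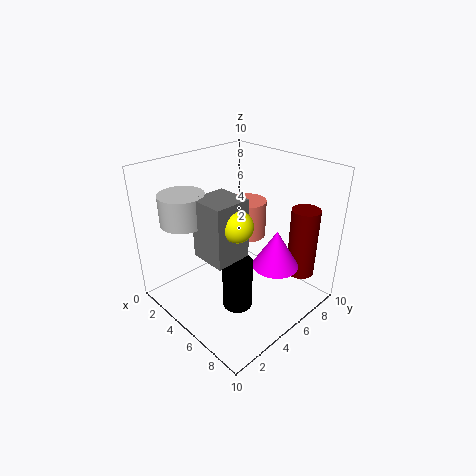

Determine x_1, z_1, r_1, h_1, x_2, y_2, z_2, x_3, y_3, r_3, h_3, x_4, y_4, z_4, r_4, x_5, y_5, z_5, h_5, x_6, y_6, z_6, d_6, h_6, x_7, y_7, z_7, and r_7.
x_1 = 6.5; z_1 = 1; r_1 = 1; h_1 = 3.5; x_2 = 6.5; y_2 = 3.5; z_2 = 7; x_3 = 8; y_3 = 8.5; r_3 = 1; h_3 = 5; x_4 = 3; y_4 = 2; z_4 = 6.5; r_4 = 1.5; x_5 = 8; y_5 = 5.5; z_5 = 4; h_5 = 2.5; x_6 = 4; y_6 = 2; z_6 = 4.5; d_6 = 2.5; h_6 = 4; x_7 = 2.5; y_7 = 8.5; z_7 = 3; r_7 = 1.5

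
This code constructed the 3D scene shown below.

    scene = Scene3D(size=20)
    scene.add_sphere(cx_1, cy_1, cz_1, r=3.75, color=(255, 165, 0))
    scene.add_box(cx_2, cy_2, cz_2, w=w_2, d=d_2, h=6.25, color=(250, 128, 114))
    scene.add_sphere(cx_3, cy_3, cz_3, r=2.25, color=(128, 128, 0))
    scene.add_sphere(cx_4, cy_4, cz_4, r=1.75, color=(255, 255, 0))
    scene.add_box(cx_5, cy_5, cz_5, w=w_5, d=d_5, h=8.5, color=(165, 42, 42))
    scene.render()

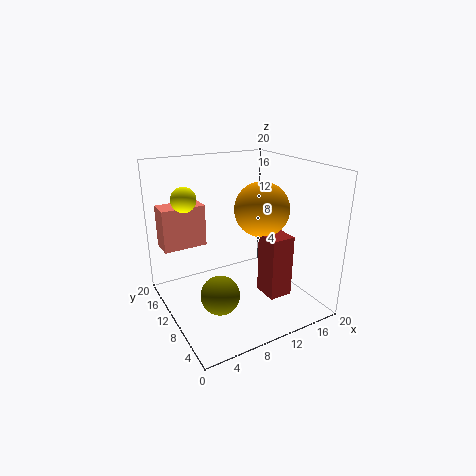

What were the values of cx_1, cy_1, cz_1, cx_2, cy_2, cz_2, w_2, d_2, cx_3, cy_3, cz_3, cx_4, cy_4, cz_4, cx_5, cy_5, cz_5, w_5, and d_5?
cx_1 = 13, cy_1 = 8.75, cz_1 = 14, cx_2 = 1.25, cy_2 = 15.75, cz_2 = 7.25, w_2 = 6.5, d_2 = 3.5, cx_3 = 3.5, cy_3 = 2.75, cz_3 = 7, cx_4 = 4, cy_4 = 14.25, cz_4 = 15.25, cx_5 = 11.75, cy_5 = 4, cz_5 = 2.75, w_5 = 3.25, d_5 = 3.5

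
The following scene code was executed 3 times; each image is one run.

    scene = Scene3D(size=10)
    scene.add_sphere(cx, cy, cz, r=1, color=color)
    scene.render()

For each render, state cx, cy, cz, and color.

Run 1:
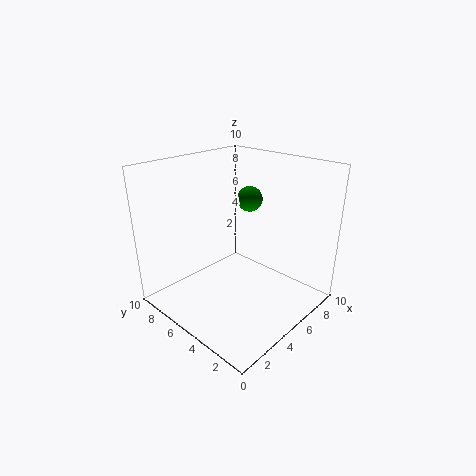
cx = 8.5; cy = 7; cz = 6.5; color = 'green'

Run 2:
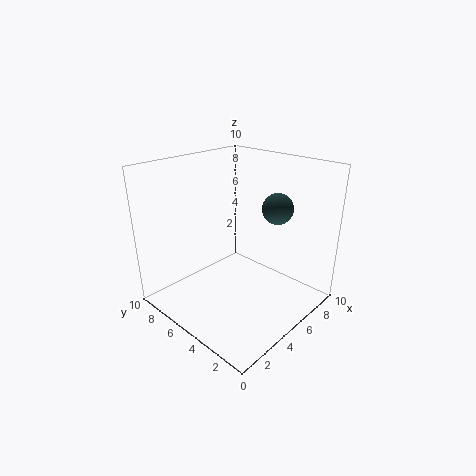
cx = 6; cy = 2.5; cz = 7.5; color = 'darkslategray'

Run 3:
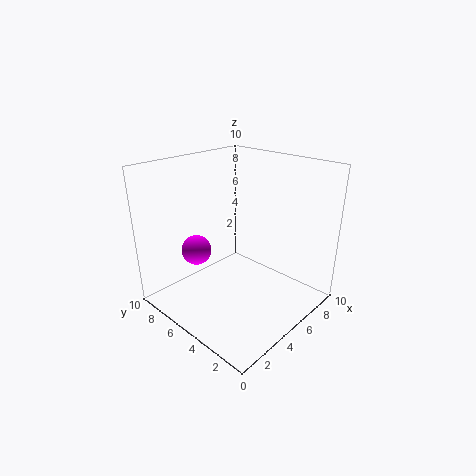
cx = 2.5; cy = 6.5; cz = 4.5; color = 'magenta'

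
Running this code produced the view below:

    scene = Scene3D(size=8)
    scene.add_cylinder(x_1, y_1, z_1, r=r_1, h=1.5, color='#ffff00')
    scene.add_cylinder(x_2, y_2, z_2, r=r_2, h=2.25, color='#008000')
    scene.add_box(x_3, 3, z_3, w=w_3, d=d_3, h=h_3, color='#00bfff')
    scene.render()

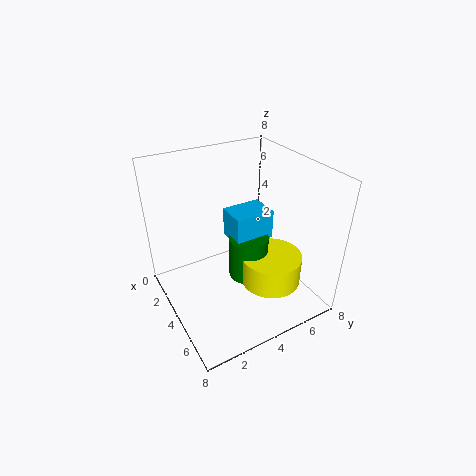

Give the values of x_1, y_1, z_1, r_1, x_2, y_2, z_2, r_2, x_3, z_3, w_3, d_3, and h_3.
x_1 = 6.5, y_1 = 4.5, z_1 = 2.75, r_1 = 1.5, x_2 = 5.5, y_2 = 3.75, z_2 = 2.75, r_2 = 1, x_3 = 4.25, z_3 = 4.75, w_3 = 1.5, d_3 = 2, h_3 = 1.5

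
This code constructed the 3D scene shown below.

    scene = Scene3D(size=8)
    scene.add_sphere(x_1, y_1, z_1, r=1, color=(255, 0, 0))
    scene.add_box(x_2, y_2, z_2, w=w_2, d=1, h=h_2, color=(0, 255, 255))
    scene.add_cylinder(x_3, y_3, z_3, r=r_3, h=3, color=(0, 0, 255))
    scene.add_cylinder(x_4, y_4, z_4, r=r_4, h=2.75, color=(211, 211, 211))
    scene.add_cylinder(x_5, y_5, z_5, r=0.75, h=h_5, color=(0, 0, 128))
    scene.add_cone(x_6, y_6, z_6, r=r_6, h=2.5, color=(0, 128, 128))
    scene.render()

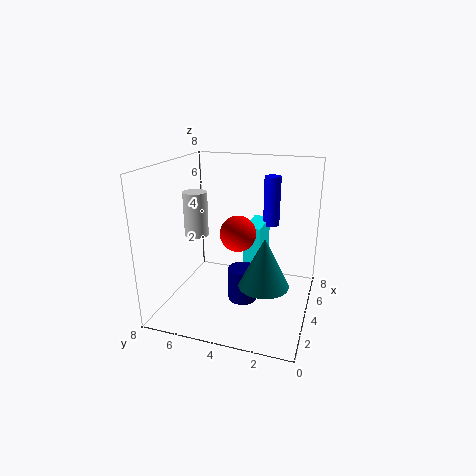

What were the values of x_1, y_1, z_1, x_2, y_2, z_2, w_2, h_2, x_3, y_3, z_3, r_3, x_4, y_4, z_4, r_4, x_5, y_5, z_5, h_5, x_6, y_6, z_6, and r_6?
x_1 = 4; y_1 = 4; z_1 = 4.25; x_2 = 5; y_2 = 3; z_2 = 1.25; w_2 = 2.5; h_2 = 3; x_3 = 6.75; y_3 = 2.75; z_3 = 4; r_3 = 0.5; x_4 = 5.5; y_4 = 7.25; z_4 = 3.25; r_4 = 0.75; x_5 = 2.5; y_5 = 3.25; z_5 = 1.25; h_5 = 1.75; x_6 = 2; y_6 = 2; z_6 = 2.5; r_6 = 1.25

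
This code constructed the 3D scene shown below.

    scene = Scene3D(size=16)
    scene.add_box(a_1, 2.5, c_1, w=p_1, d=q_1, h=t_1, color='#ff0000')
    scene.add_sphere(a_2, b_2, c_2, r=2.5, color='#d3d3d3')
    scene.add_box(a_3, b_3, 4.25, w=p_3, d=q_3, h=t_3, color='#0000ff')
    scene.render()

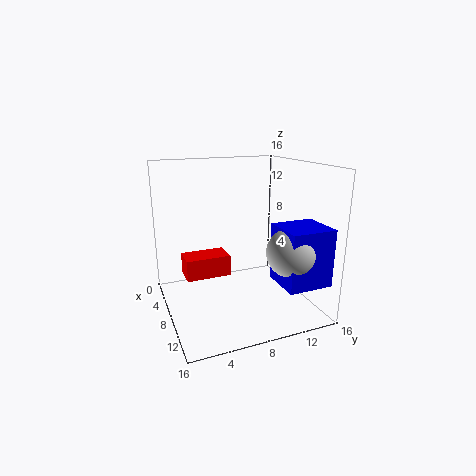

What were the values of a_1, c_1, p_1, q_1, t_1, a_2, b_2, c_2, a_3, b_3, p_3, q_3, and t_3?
a_1 = 3.25
c_1 = 2.75
p_1 = 3
q_1 = 5.25
t_1 = 2.5
a_2 = 13.5
b_2 = 11.5
c_2 = 7.75
a_3 = 11
b_3 = 10.5
p_3 = 4.5
q_3 = 4.75
t_3 = 6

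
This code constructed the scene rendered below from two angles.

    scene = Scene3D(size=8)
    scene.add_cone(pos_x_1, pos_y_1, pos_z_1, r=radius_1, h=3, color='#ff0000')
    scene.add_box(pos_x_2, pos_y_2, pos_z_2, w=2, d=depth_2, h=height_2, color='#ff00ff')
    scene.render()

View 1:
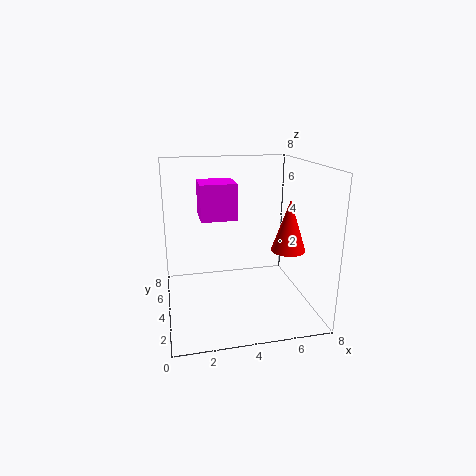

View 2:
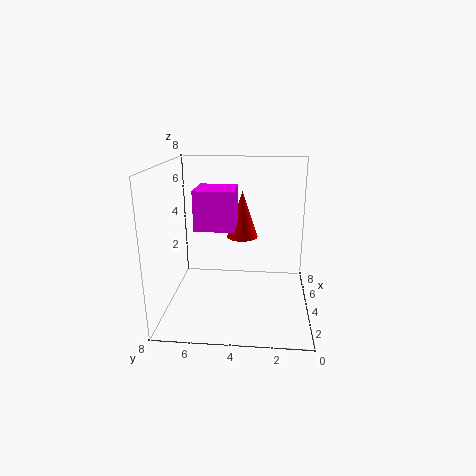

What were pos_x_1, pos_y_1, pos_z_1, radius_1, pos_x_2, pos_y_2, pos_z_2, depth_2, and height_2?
pos_x_1 = 7, pos_y_1 = 4, pos_z_1 = 3, radius_1 = 1, pos_x_2 = 2, pos_y_2 = 4, pos_z_2 = 5, depth_2 = 2, height_2 = 2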